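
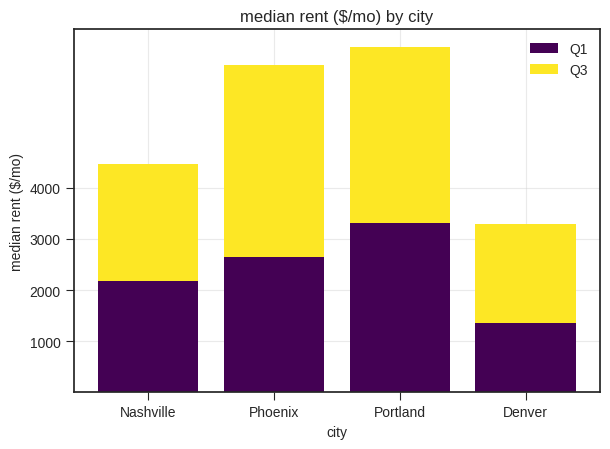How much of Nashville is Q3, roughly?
Q3 top ≈ 4000, bottom ≈ 2000; segment ≈ 2000.

≈ 2000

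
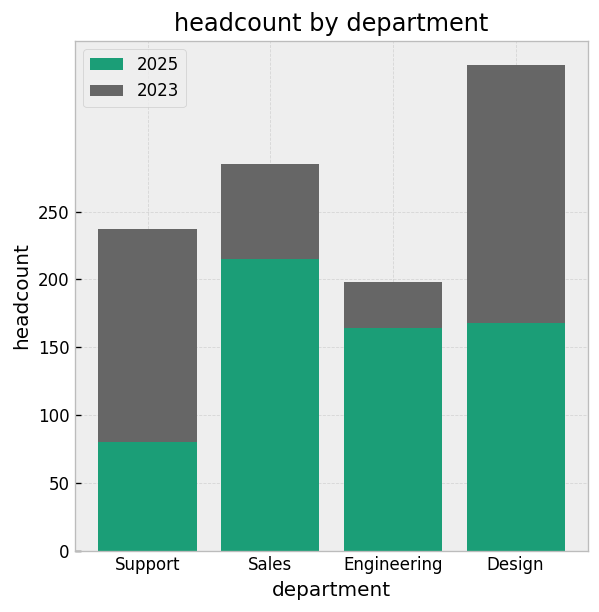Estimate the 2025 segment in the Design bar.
≈ 150

2025 top ≈ 150, bottom ≈ 0; segment ≈ 150.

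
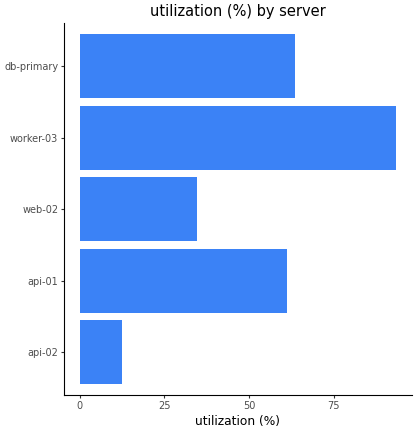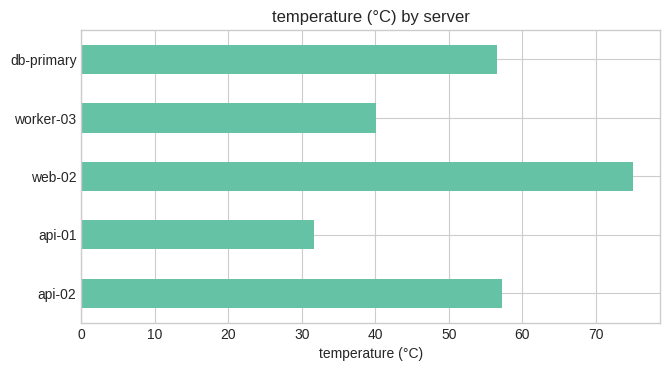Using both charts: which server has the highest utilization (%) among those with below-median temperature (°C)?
Chart 2 median temperature (°C) ≈ 60; below-median servers: api-01, worker-03. Among those, worker-03 has the highest utilization (%) (≈ 90).

worker-03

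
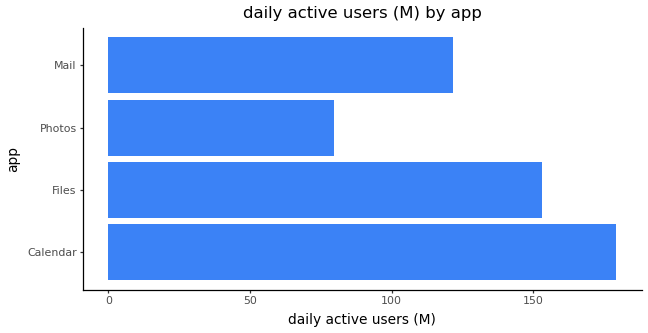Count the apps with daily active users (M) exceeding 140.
Above 140: Calendar, Files.

2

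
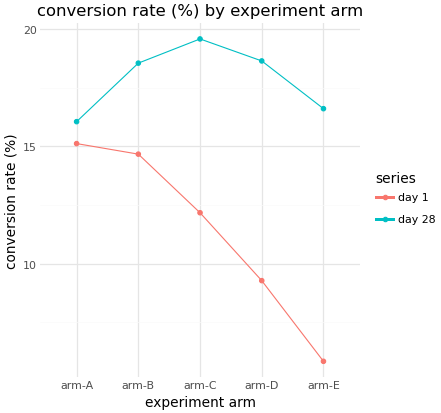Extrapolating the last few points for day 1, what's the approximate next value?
≈ 3

Last three: 12, 10, 6 → slope ≈ -3/step → next ≈ 3.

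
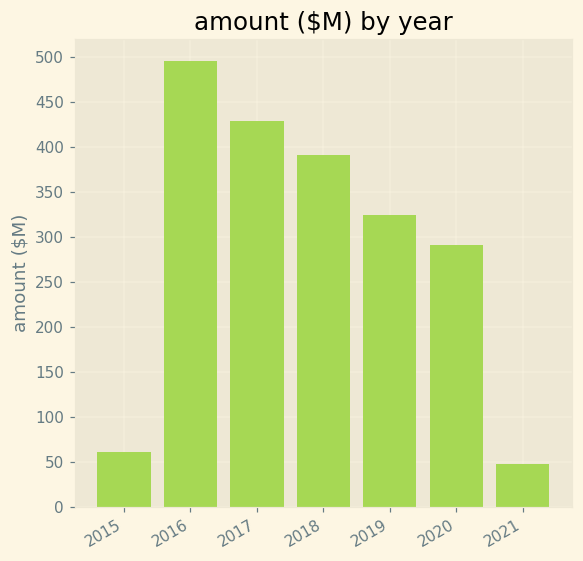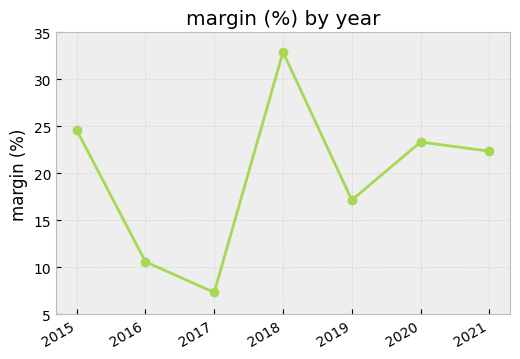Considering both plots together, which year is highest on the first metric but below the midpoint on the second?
Chart 2 median margin (%) ≈ 20; below-median years: 2016, 2017, 2019. Among those, 2016 has the highest amount ($M) (≈ 500).

2016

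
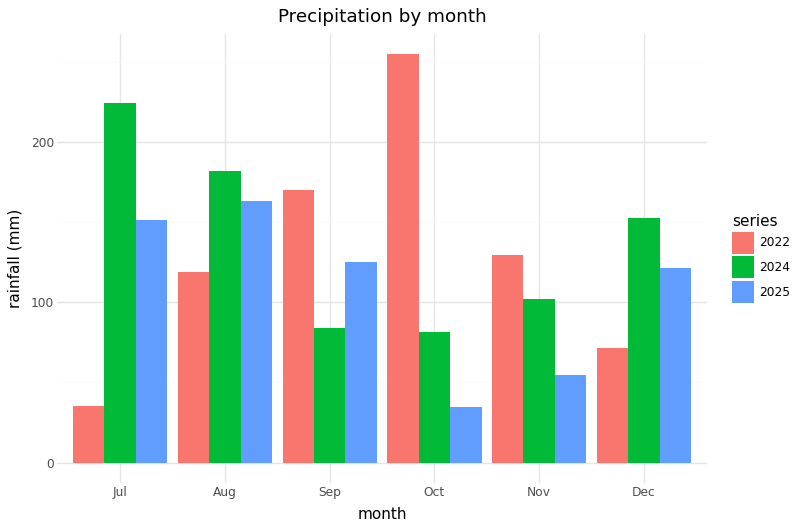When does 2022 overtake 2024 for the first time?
Sep

Aug: 2022 ≈ 125 vs 2024 ≈ 175 (not yet); Sep: 2022 ≈ 175 vs 2024 ≈ 75 (first crossover).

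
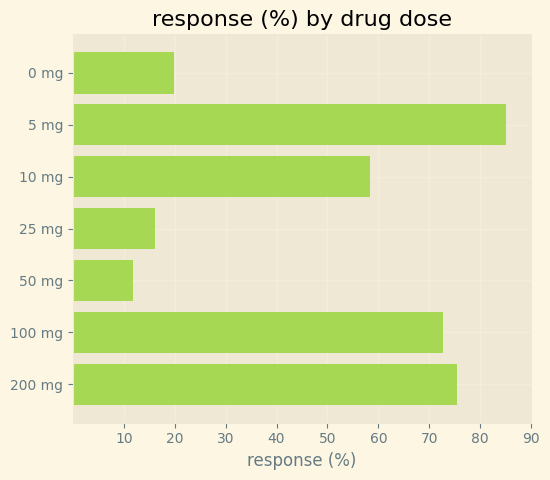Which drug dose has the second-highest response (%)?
200 mg

Top 3: 5 mg ≈ 90, 200 mg ≈ 80, 100 mg ≈ 70.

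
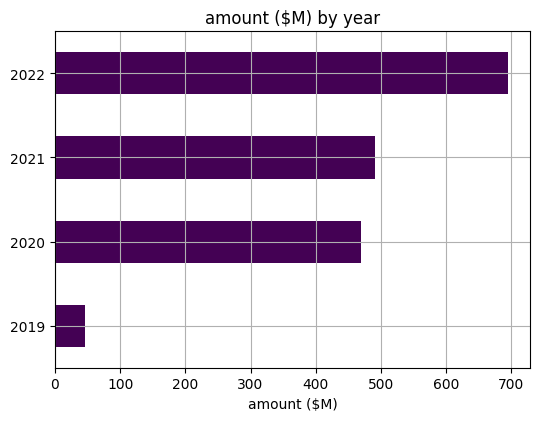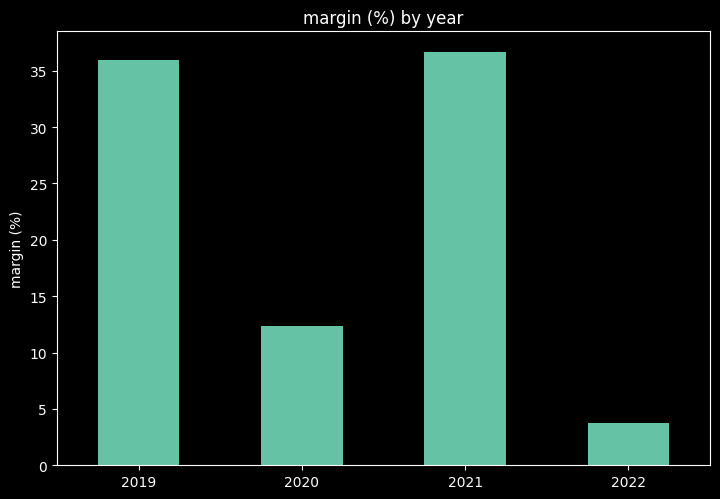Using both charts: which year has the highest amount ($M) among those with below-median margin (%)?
2022

Chart 2 median margin (%) ≈ 25; below-median years: 2020, 2022. Among those, 2022 has the highest amount ($M) (≈ 700).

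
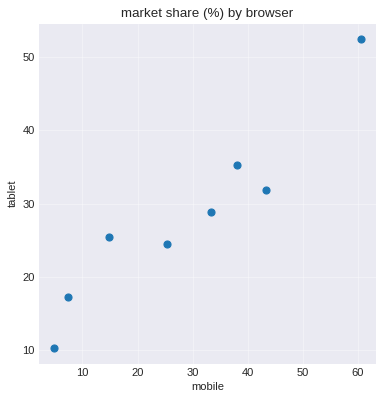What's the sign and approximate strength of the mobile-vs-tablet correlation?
Points are positively correlated; strong (|r| ≈ 1.0).

positive, strong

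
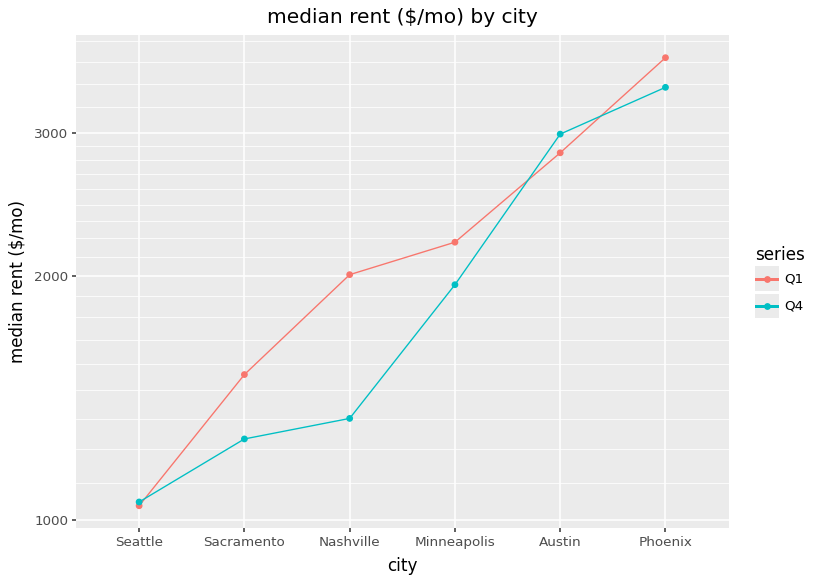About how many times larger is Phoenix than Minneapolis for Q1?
Phoenix ≈ 3500, Minneapolis ≈ 2000; 3500/2000 ≈ 1.75.

≈ 1.75×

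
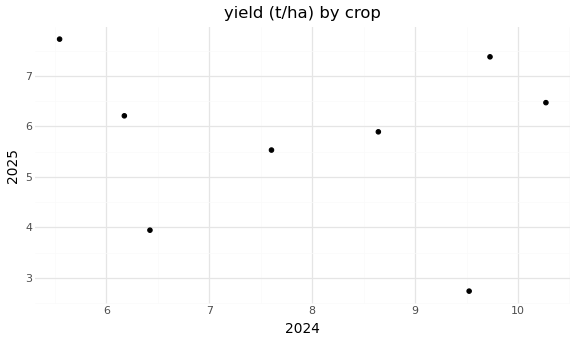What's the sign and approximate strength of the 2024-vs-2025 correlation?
Points are roughly uncorrelated; weak (|r| ≈ 0.1).

no clear correlation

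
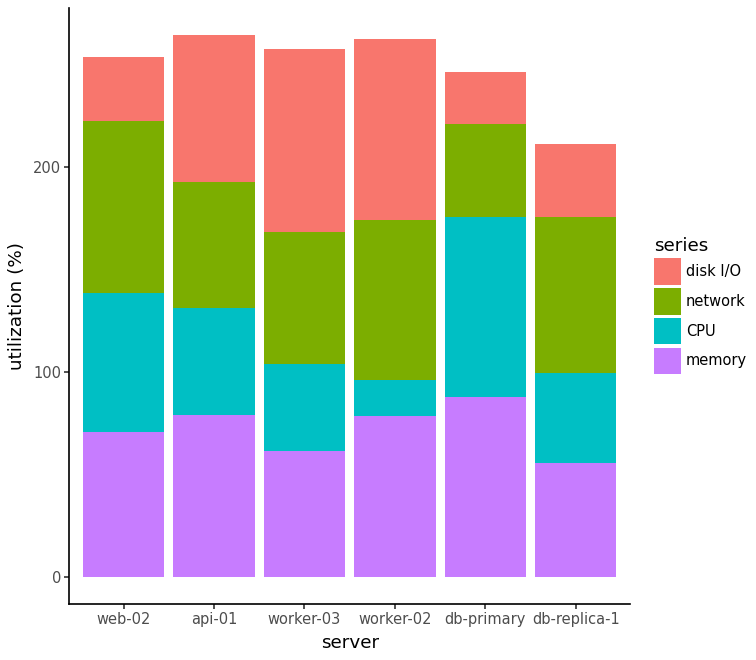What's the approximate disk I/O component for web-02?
disk I/O top ≈ 250, bottom ≈ 225; segment ≈ 25.

≈ 25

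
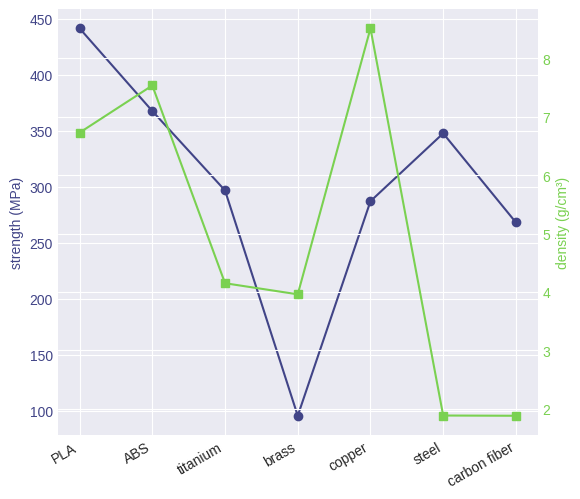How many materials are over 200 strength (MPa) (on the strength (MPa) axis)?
Above 200: PLA, ABS, titanium, copper, steel, carbon fiber.

6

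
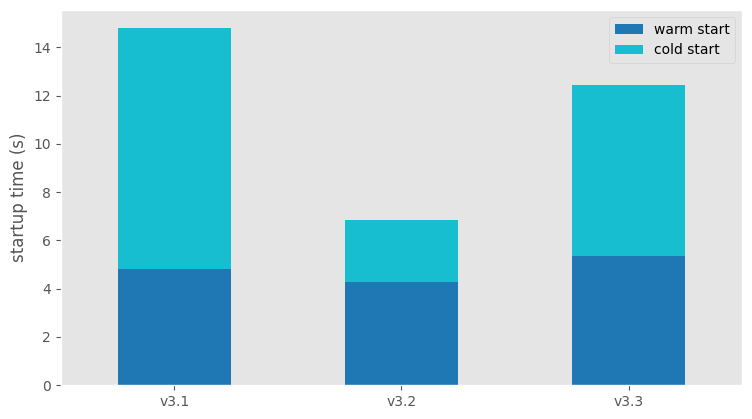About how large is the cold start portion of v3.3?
≈ 6

cold start top ≈ 12, bottom ≈ 6; segment ≈ 6.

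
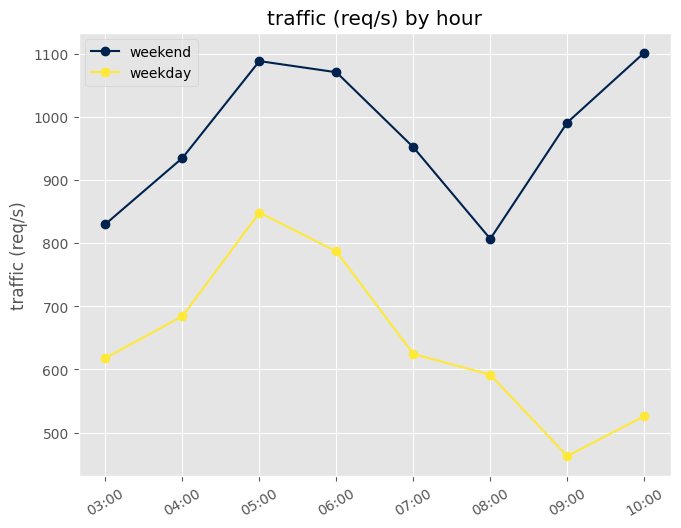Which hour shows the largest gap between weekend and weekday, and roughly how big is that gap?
10:00: weekend ≈ 1100, weekday ≈ 500 → gap ≈ 600. Next-largest (09:00) is only ≈ 500.

10:00, ≈ 600 req/s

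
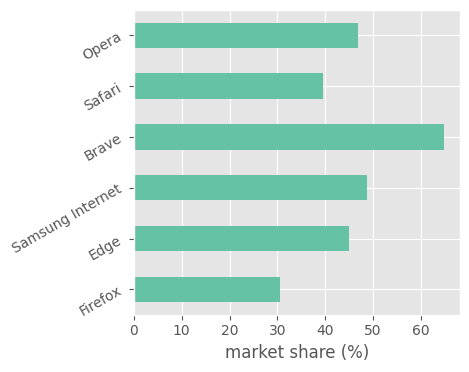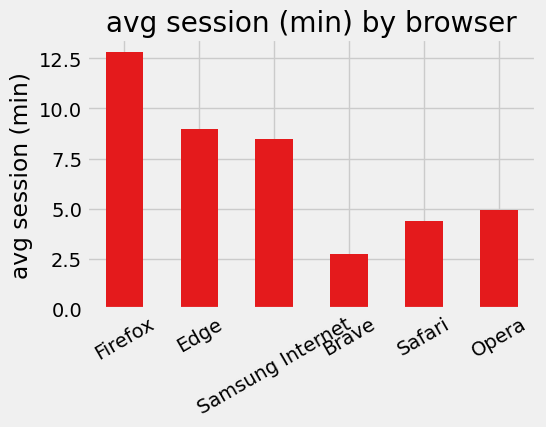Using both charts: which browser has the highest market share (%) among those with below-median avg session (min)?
Chart 2 median avg session (min) ≈ 6; below-median browsers: Brave, Safari, Opera. Among those, Brave has the highest market share (%) (≈ 60).

Brave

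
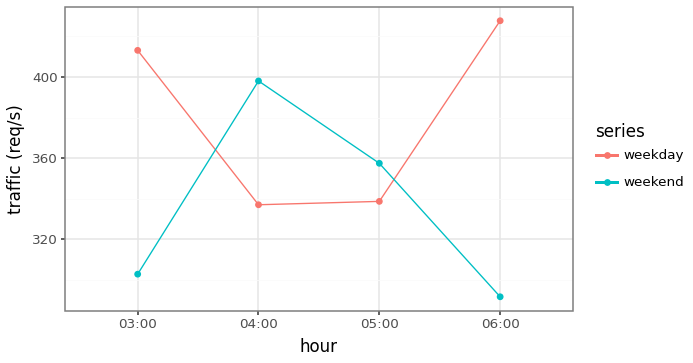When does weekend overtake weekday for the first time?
03:00: weekend ≈ 300 vs weekday ≈ 420 (not yet); 04:00: weekend ≈ 400 vs weekday ≈ 340 (first crossover).

04:00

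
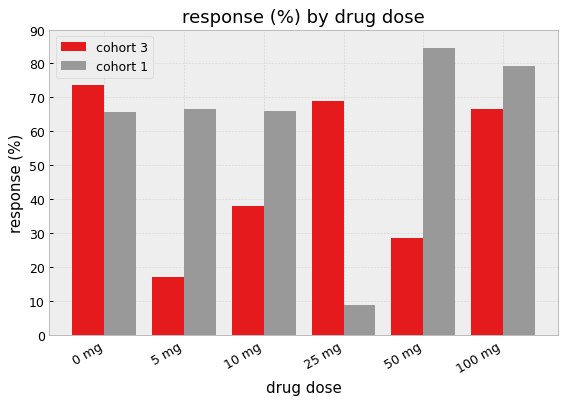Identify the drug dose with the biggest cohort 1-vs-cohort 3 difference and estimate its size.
25 mg, ≈ 60 %

25 mg: cohort 1 ≈ 10, cohort 3 ≈ 70 → gap ≈ 60. Next-largest (50 mg) is only ≈ 50.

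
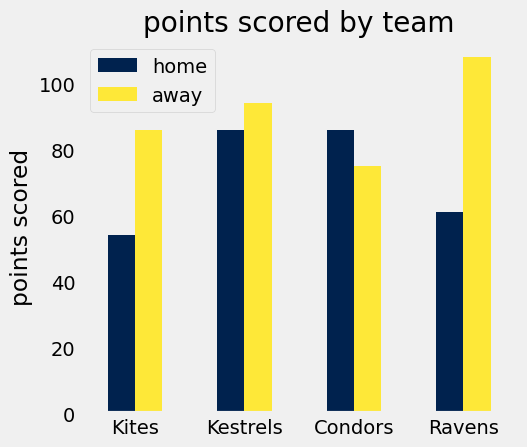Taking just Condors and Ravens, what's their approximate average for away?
≈ 95

(80 + 110) / 2 ≈ 95.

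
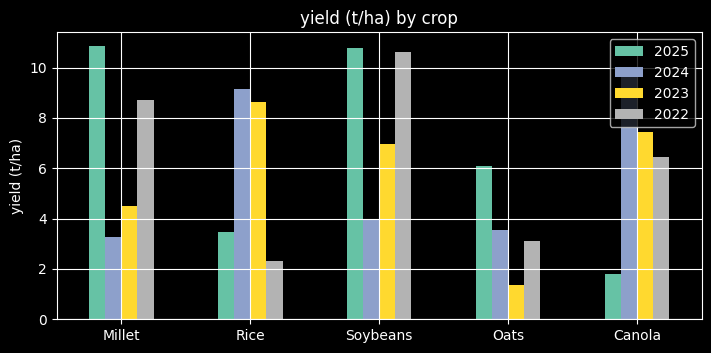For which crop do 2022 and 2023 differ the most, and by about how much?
Rice: 2022 ≈ 2, 2023 ≈ 9 → gap ≈ 7. Next-largest (Millet) is only ≈ 4.

Rice, ≈ 7 t/ha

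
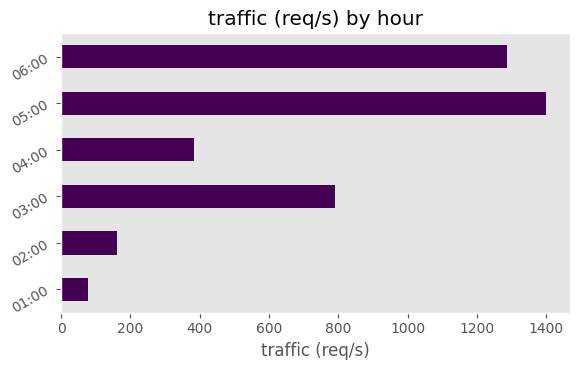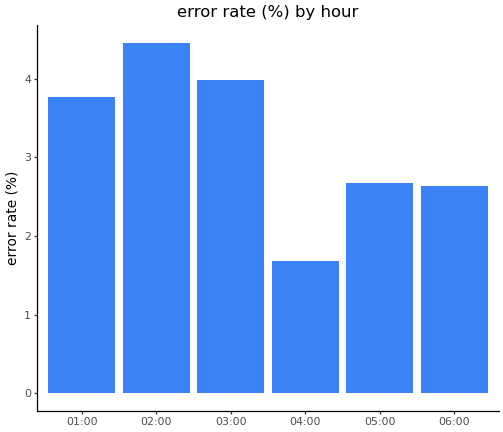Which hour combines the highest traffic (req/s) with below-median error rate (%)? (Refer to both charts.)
05:00

Chart 2 median error rate (%) ≈ 3; below-median hours: 04:00, 05:00, 06:00. Among those, 05:00 has the highest traffic (req/s) (≈ 1400).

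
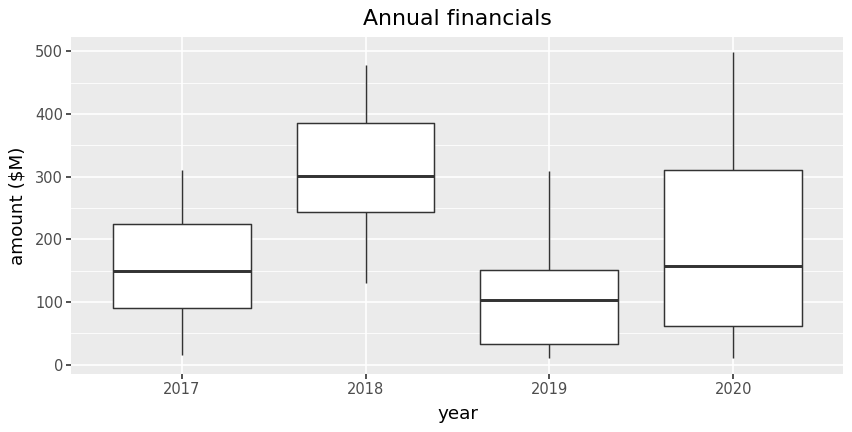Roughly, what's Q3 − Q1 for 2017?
≈ 120

Q3 ≈ 220, Q1 ≈ 100; IQR ≈ 120.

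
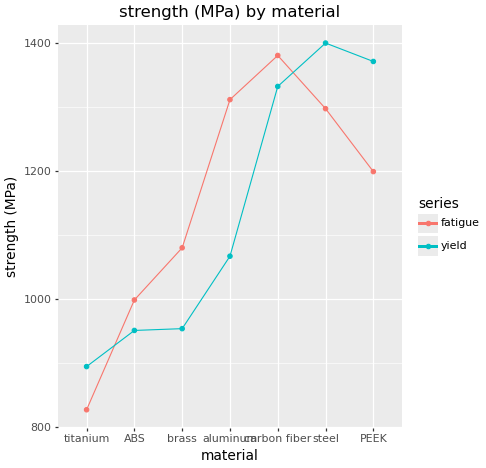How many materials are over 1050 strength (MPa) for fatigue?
5

Above 1050: brass, aluminum, carbon fiber, steel, PEEK.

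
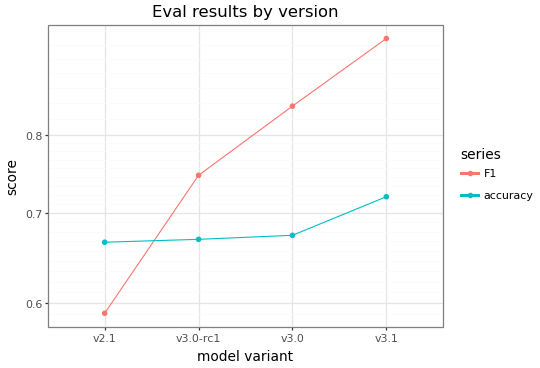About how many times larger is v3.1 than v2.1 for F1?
v3.1 ≈ 0.95, v2.1 ≈ 0.60; 0.95/0.60 ≈ 1.58.

≈ 1.58×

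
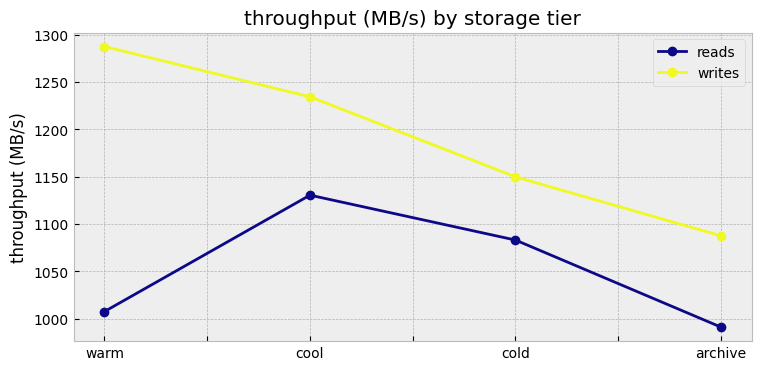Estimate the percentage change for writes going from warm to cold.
≈ -11.5%

warm ≈ 1300, cold ≈ 1150; (1150 − 1300) / 1300 ≈ -11.5%.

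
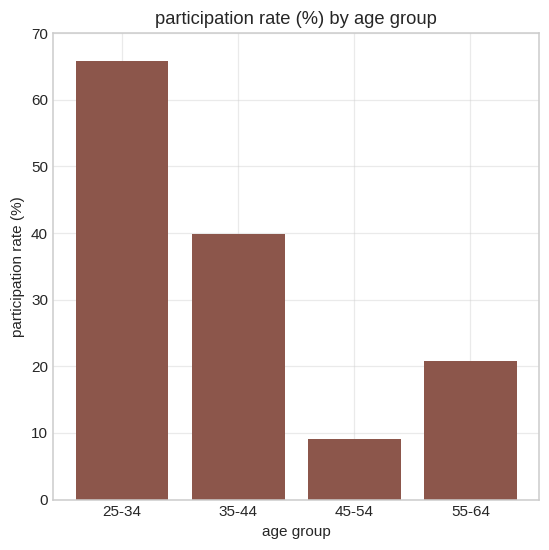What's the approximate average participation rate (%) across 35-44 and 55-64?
≈ 30

(40 + 20) / 2 ≈ 30.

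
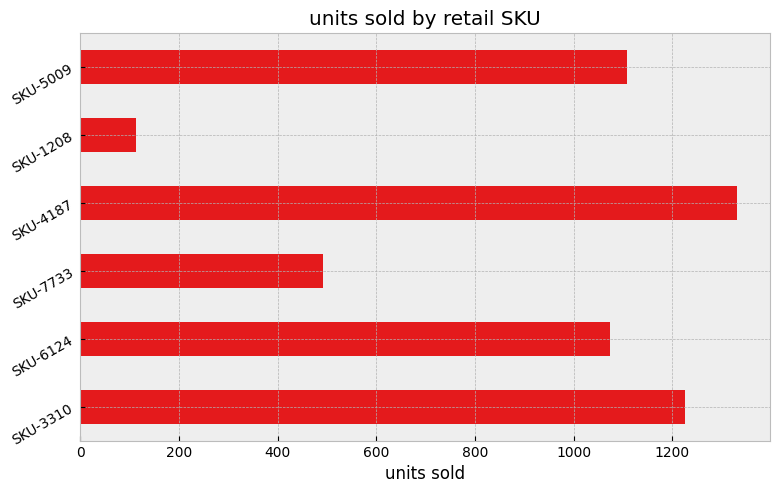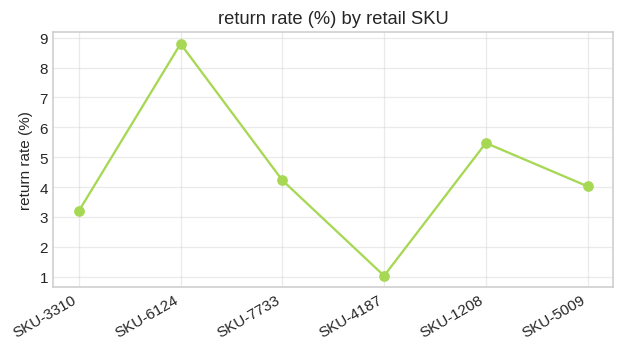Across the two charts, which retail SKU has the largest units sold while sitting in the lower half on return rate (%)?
SKU-4187

Chart 2 median return rate (%) ≈ 4; below-median retail SKUs: SKU-3310, SKU-4187, SKU-5009. Among those, SKU-4187 has the highest units sold (≈ 1400).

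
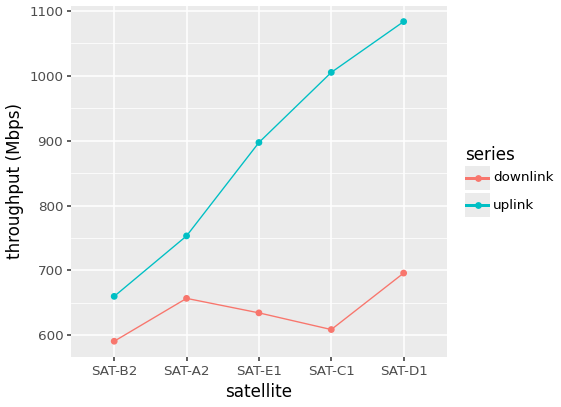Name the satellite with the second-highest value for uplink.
Top 3 for uplink: SAT-D1 ≈ 1100, SAT-C1 ≈ 1000, SAT-E1 ≈ 900.

SAT-C1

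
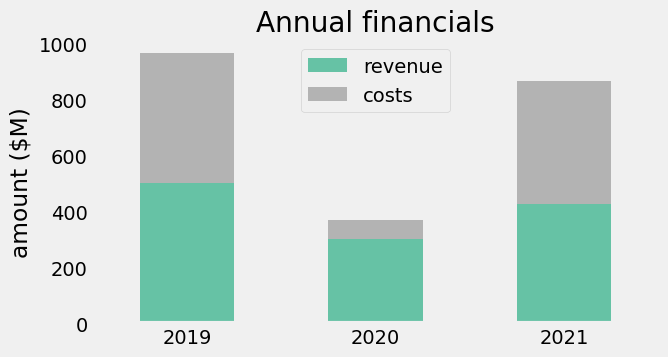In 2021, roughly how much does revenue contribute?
revenue top ≈ 400, bottom ≈ 0; segment ≈ 400.

≈ 400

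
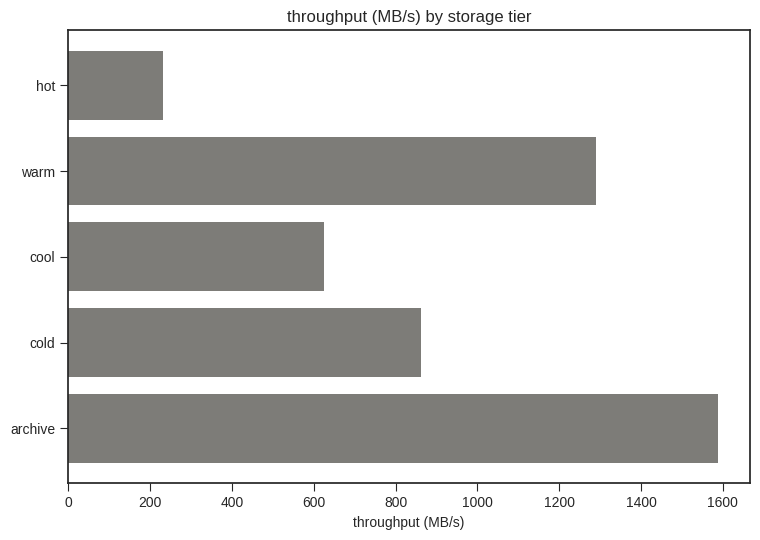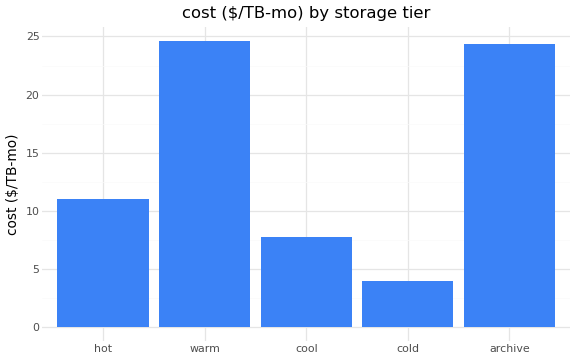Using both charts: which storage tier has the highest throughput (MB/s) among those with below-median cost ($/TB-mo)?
Chart 2 median cost ($/TB-mo) ≈ 10; below-median storage tiers: cool, cold. Among those, cold has the highest throughput (MB/s) (≈ 800).

cold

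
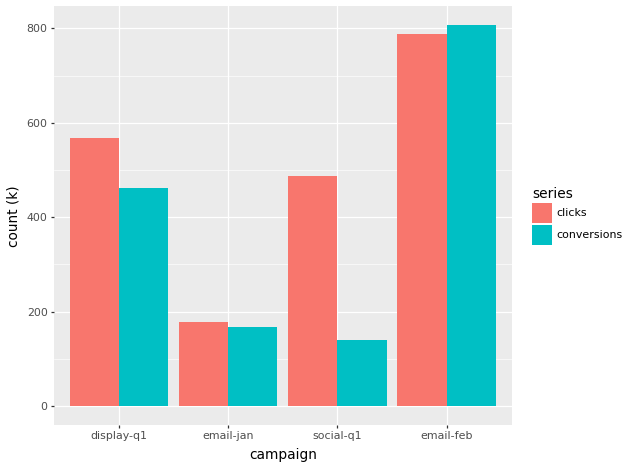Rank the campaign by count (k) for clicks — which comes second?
Top 3 for clicks: email-feb ≈ 800, display-q1 ≈ 600, social-q1 ≈ 500.

display-q1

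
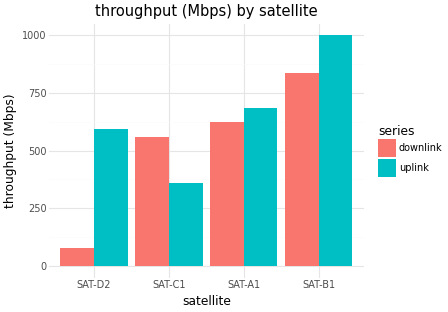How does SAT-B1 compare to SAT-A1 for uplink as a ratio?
SAT-B1 ≈ 1000, SAT-A1 ≈ 700; 1000/700 ≈ 1.43.

≈ 1.43×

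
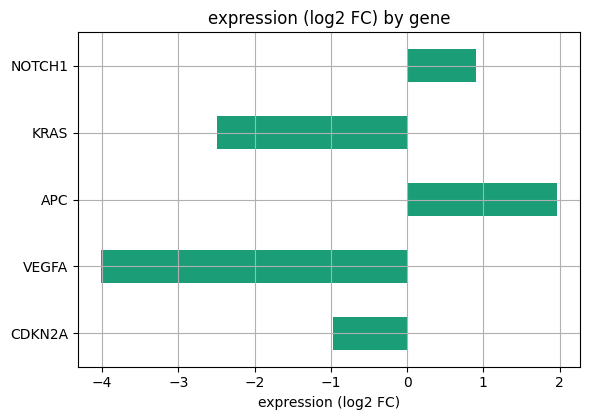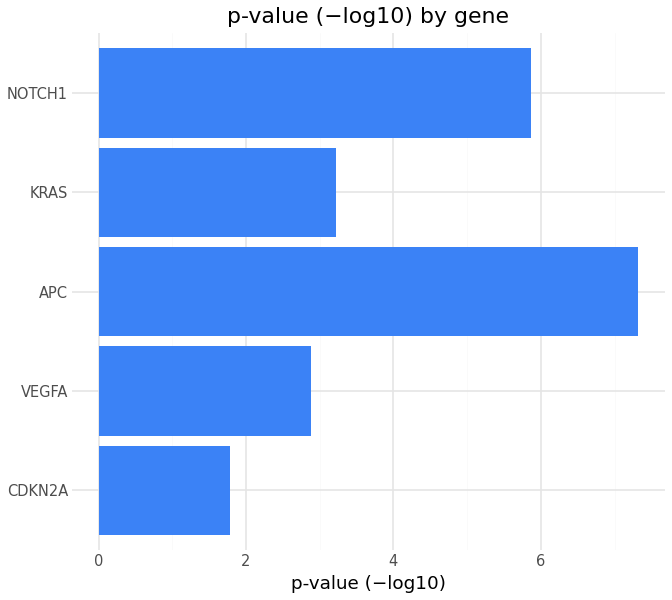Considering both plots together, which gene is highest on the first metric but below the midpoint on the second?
Chart 2 median p-value (−log10) ≈ 3; below-median genes: CDKN2A, VEGFA. Among those, CDKN2A has the highest expression (log2 FC) (≈ -1).

CDKN2A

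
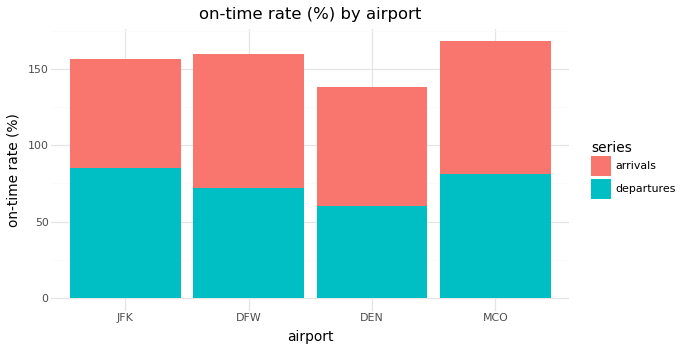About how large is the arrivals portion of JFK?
≈ 80

arrivals top ≈ 160, bottom ≈ 80; segment ≈ 80.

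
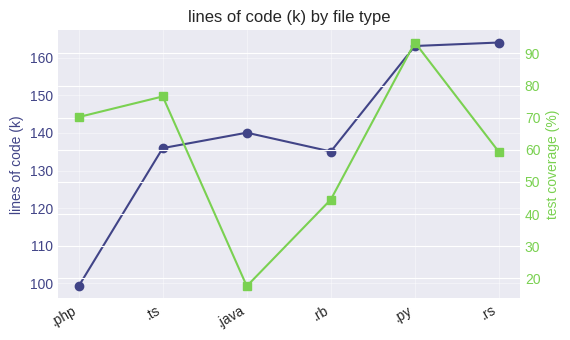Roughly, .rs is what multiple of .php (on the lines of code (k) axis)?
.rs ≈ 160, .php ≈ 100; 160/100 ≈ 1.6.

≈ 1.6×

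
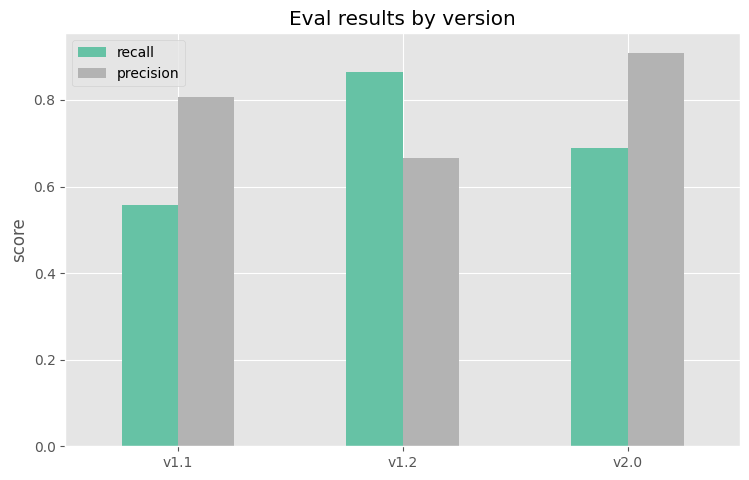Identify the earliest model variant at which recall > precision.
v1.1: recall ≈ 0.6 vs precision ≈ 0.8 (not yet); v1.2: recall ≈ 0.9 vs precision ≈ 0.7 (first crossover).

v1.2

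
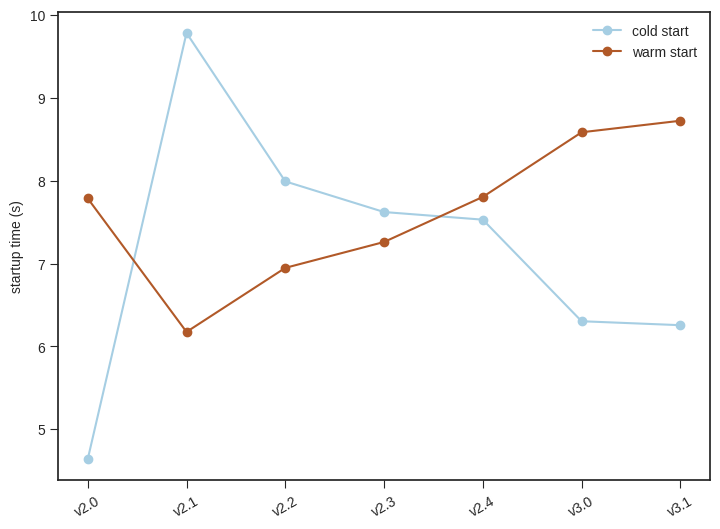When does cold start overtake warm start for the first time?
v2.0: cold start ≈ 4.5 vs warm start ≈ 8.0 (not yet); v2.1: cold start ≈ 10.0 vs warm start ≈ 6.0 (first crossover).

v2.1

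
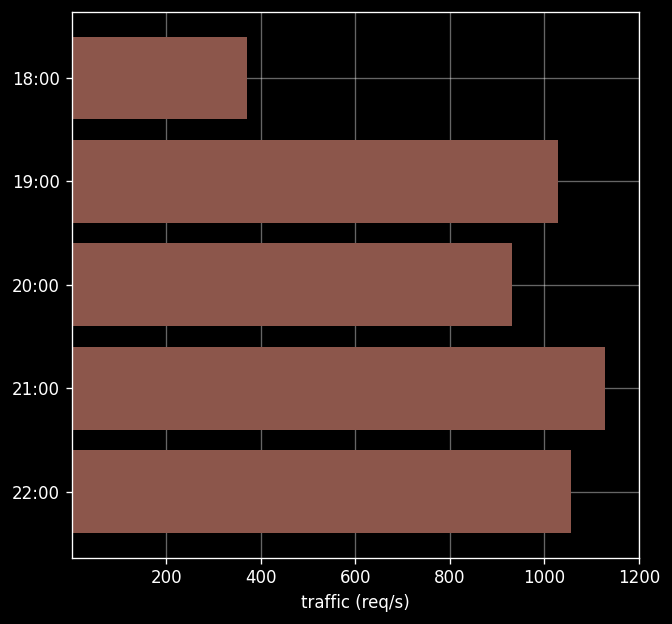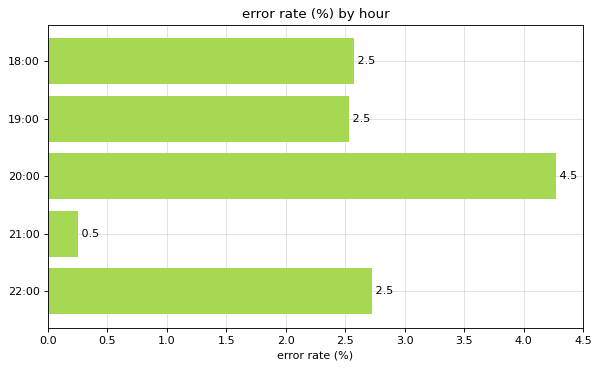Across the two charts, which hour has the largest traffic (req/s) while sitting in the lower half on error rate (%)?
Chart 2 median error rate (%) ≈ 2.5; below-median hours: 19:00, 21:00. Among those, 21:00 has the highest traffic (req/s) (≈ 1200).

21:00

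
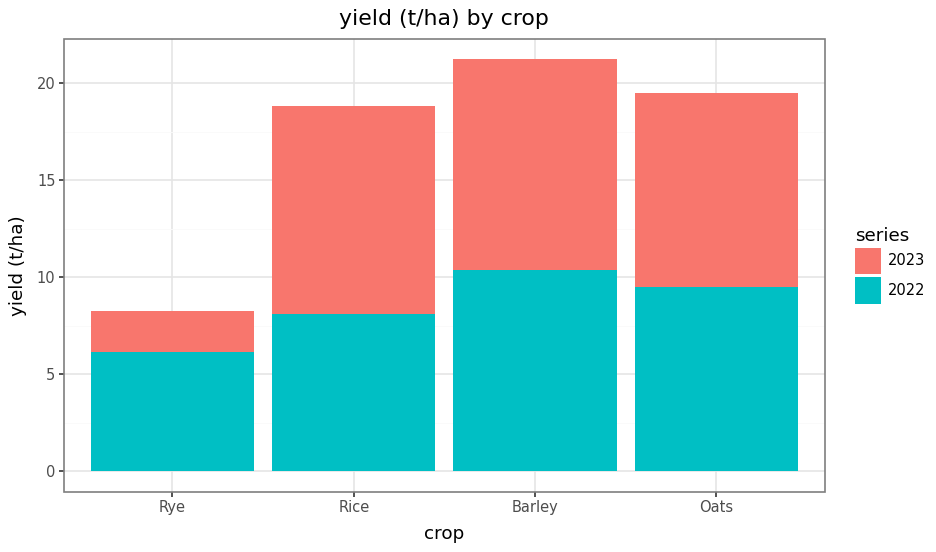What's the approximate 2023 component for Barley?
2023 top ≈ 22, bottom ≈ 10; segment ≈ 12.

≈ 12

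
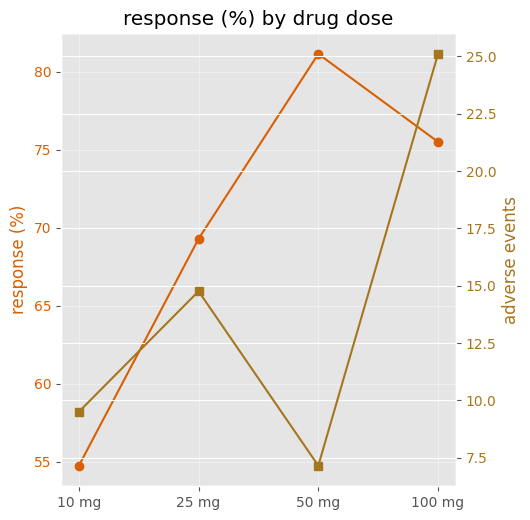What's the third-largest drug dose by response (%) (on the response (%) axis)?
Top 4 (on the response (%) axis): 50 mg ≈ 80, 100 mg ≈ 75, 25 mg ≈ 70, 10 mg ≈ 55.

25 mg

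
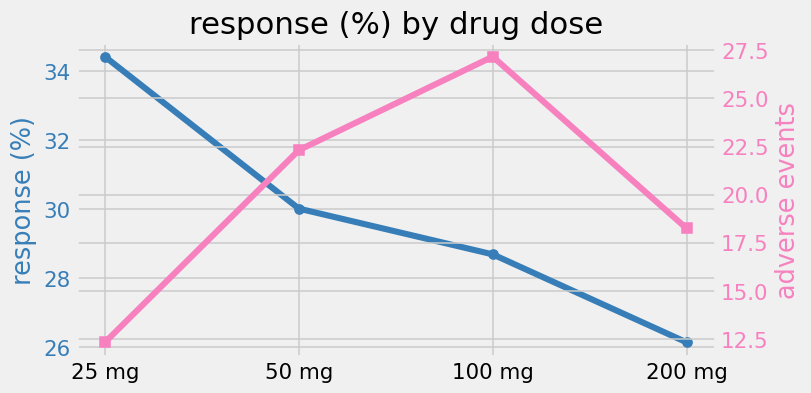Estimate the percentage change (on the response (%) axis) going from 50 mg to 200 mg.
≈ -13.3%

50 mg ≈ 30, 200 mg ≈ 26; (26 − 30) / 30 ≈ -13.3%.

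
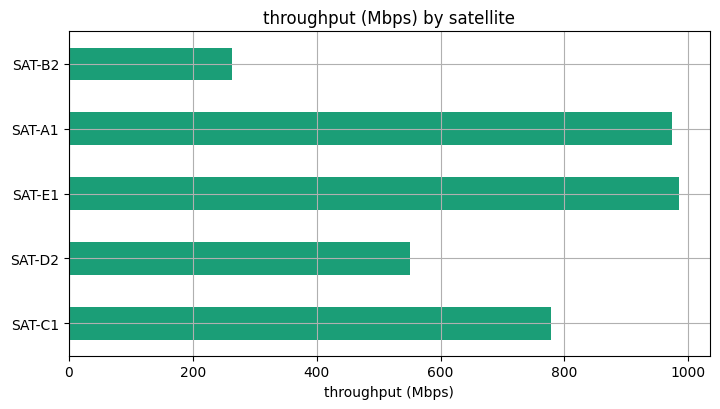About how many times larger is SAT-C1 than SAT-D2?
SAT-C1 ≈ 800, SAT-D2 ≈ 600; 800/600 ≈ 1.33.

≈ 1.33×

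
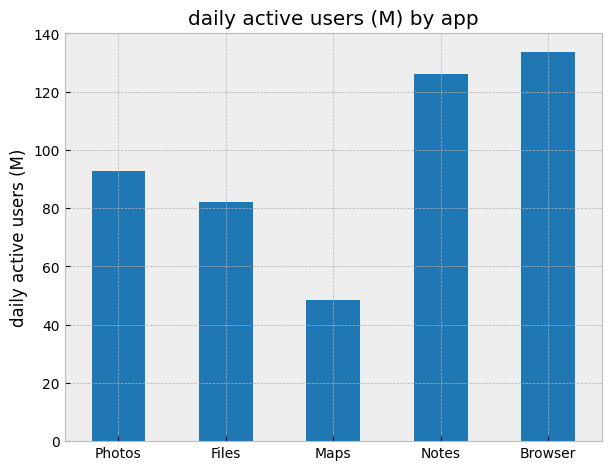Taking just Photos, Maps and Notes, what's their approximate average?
(100 + 40 + 120) / 3 ≈ 87.

≈ 87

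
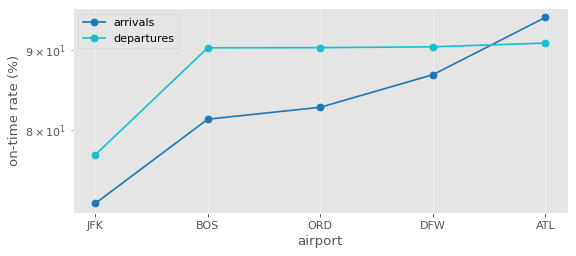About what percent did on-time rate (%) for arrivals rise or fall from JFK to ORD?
≈ +13.9%

JFK ≈ 72, ORD ≈ 82; (82 − 72) / 72 ≈ +13.9%.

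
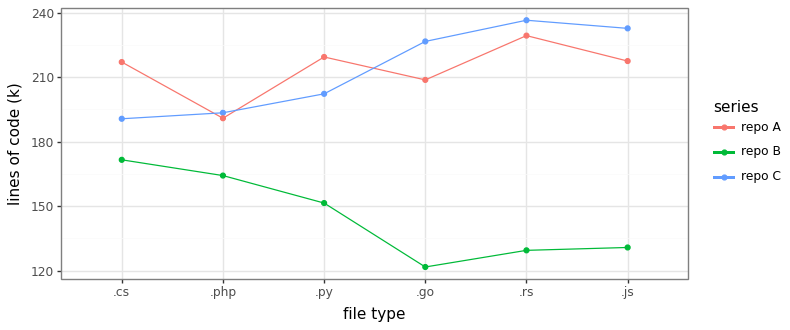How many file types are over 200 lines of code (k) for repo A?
Above 200: .cs, .py, .go, .rs, .js.

5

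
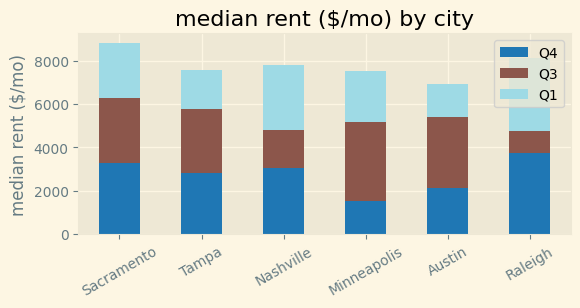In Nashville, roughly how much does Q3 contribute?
≈ 2000

Q3 top ≈ 5000, bottom ≈ 3000; segment ≈ 2000.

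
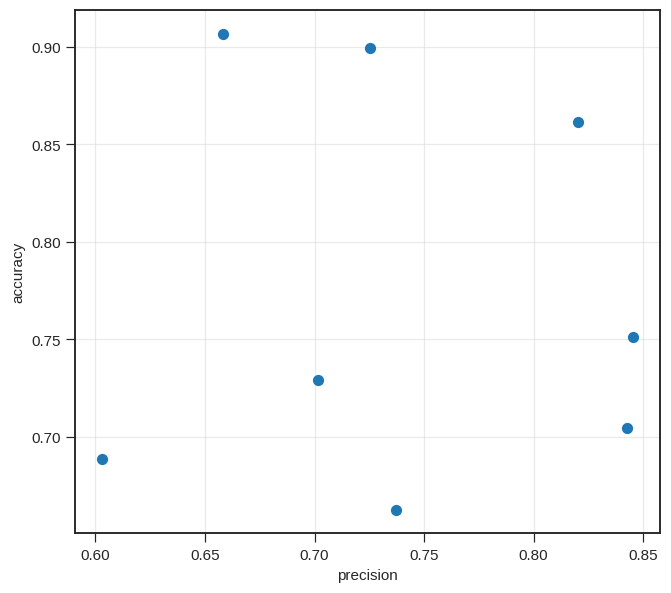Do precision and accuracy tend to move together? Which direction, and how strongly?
no clear correlation

Points are roughly uncorrelated; weak (|r| ≈ 0.0).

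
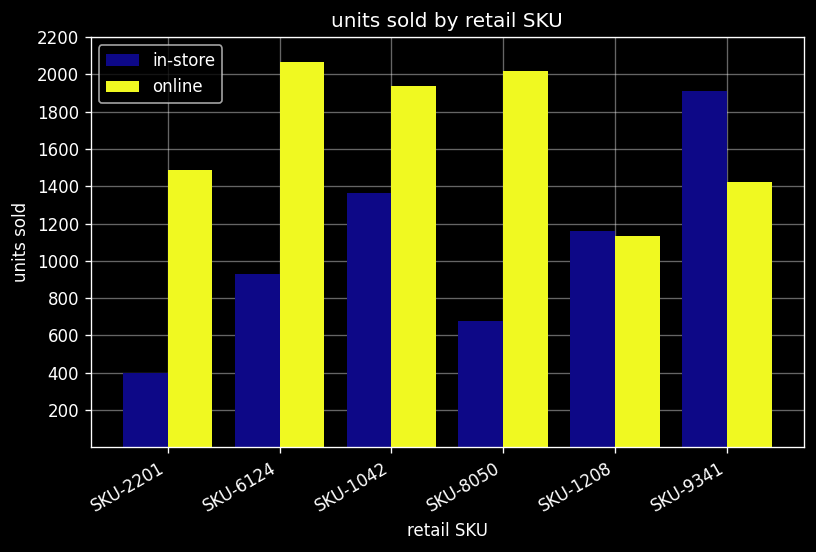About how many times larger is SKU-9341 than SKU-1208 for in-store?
≈ 1.67×

SKU-9341 ≈ 2000, SKU-1208 ≈ 1200; 2000/1200 ≈ 1.67.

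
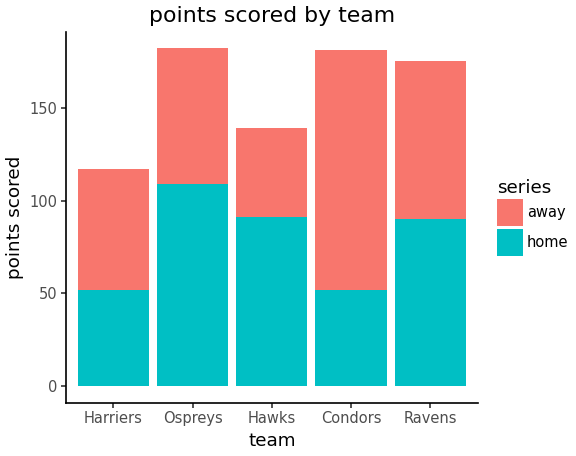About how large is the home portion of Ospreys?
≈ 100

home top ≈ 100, bottom ≈ 0; segment ≈ 100.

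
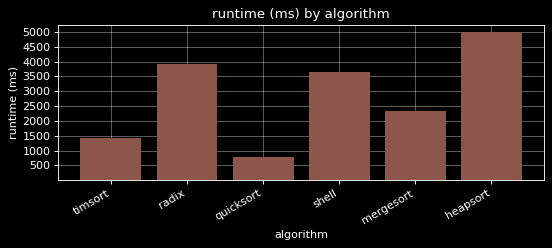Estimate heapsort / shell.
≈ 1.43×

heapsort ≈ 5000, shell ≈ 3500; 5000/3500 ≈ 1.43.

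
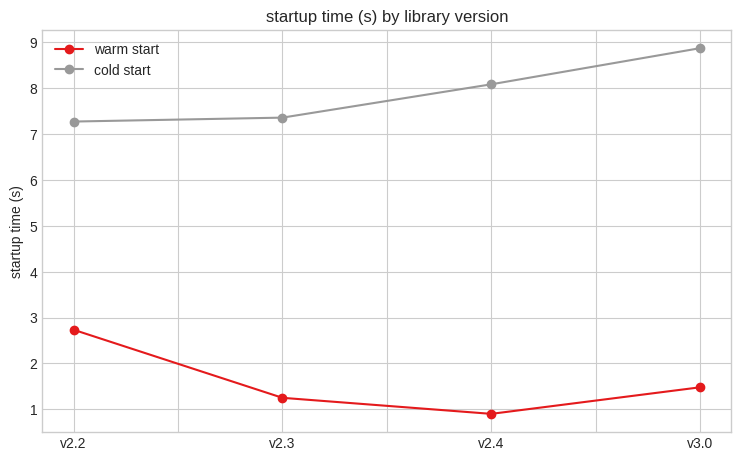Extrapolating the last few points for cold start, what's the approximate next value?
≈ 10

Last three: 7, 8, 9 → slope ≈ 1/step → next ≈ 10.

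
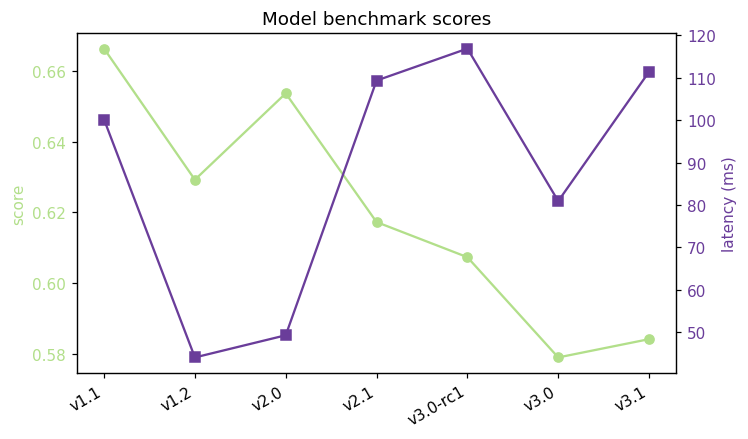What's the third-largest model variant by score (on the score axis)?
v1.2

Top 4 (on the score axis): v1.1 ≈ 0.67, v2.0 ≈ 0.65, v1.2 ≈ 0.63, v2.1 ≈ 0.62.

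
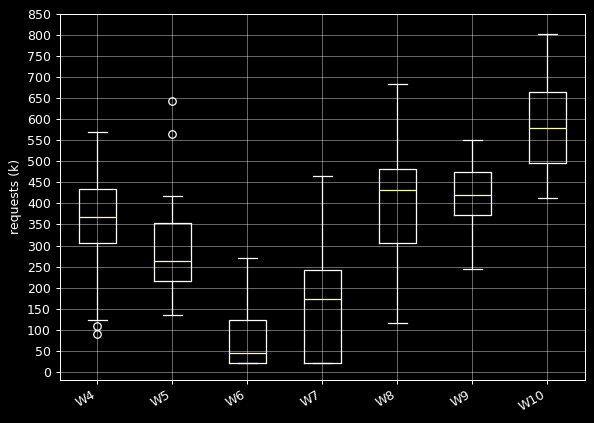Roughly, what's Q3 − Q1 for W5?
Q3 ≈ 350, Q1 ≈ 200; IQR ≈ 150.

≈ 150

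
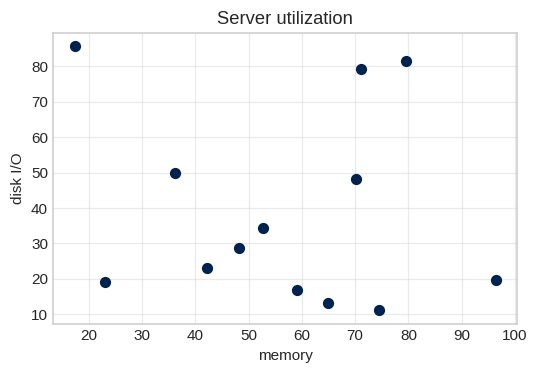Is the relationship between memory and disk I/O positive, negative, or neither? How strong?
Points are roughly uncorrelated; weak (|r| ≈ 0.1).

no clear correlation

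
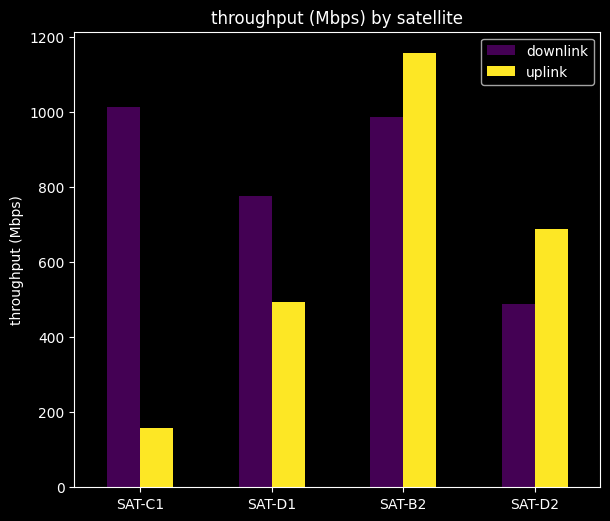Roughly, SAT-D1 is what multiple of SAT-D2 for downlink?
≈ 1.6×

SAT-D1 ≈ 800, SAT-D2 ≈ 500; 800/500 ≈ 1.6.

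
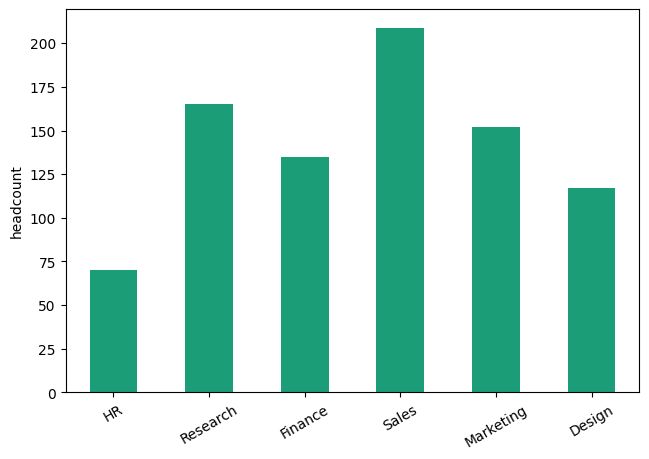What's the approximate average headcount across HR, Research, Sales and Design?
≈ 140

(80 + 160 + 200 + 120) / 4 ≈ 140.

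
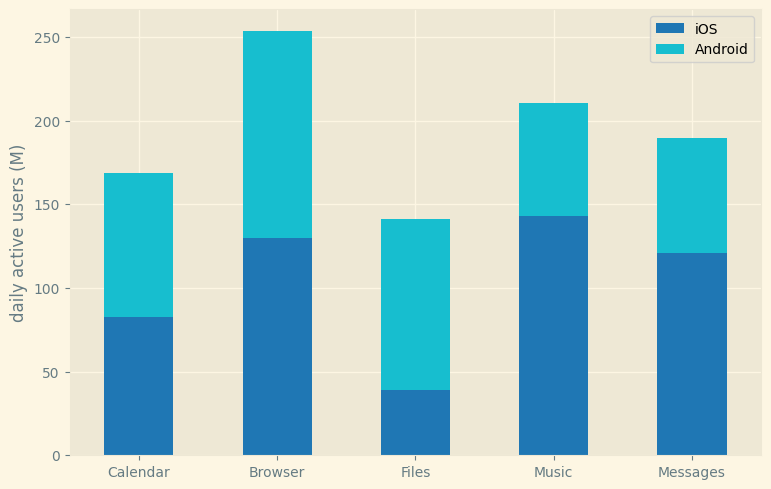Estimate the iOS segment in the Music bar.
≈ 150

iOS top ≈ 150, bottom ≈ 0; segment ≈ 150.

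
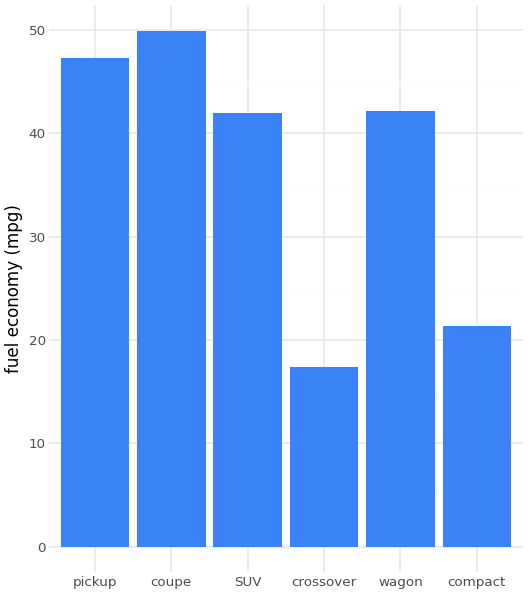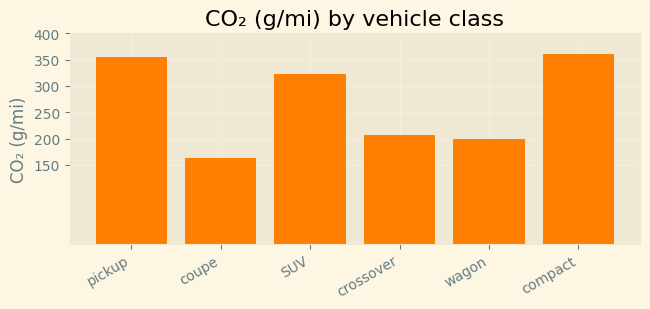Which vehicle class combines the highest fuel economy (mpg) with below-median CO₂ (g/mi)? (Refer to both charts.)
Chart 2 median CO₂ (g/mi) ≈ 250; below-median vehicle classes: coupe, crossover, wagon. Among those, coupe has the highest fuel economy (mpg) (≈ 50).

coupe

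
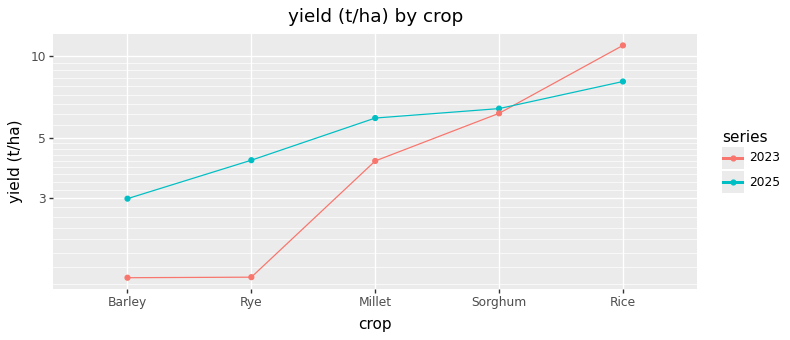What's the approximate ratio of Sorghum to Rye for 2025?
≈ 1.5×

Sorghum ≈ 6, Rye ≈ 4; 6/4 ≈ 1.5.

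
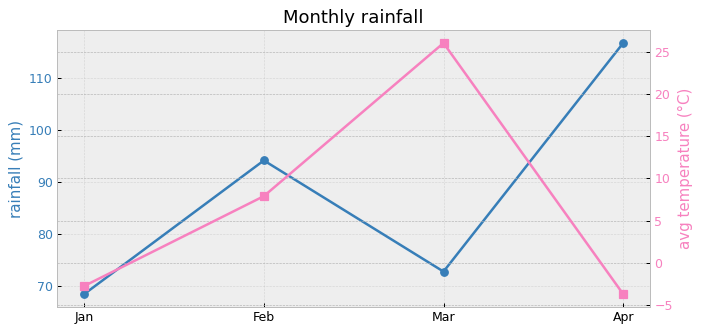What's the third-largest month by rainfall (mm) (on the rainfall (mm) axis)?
Mar

Top 4 (on the rainfall (mm) axis): Apr ≈ 115, Feb ≈ 95, Mar ≈ 75, Jan ≈ 70.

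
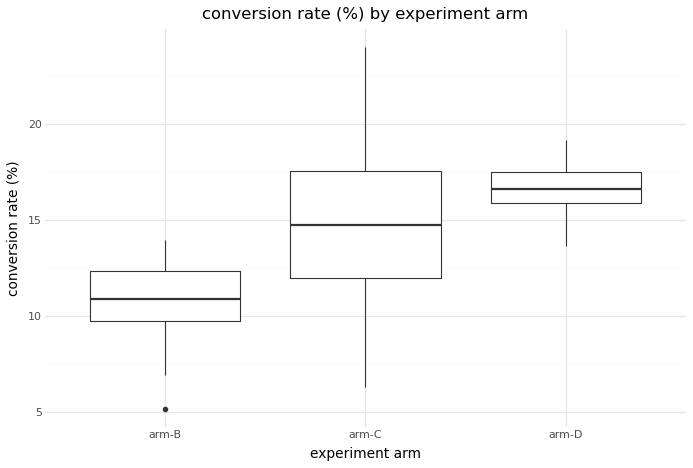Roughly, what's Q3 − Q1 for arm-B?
≈ 3.0

Q3 ≈ 12.5, Q1 ≈ 9.5; IQR ≈ 3.0.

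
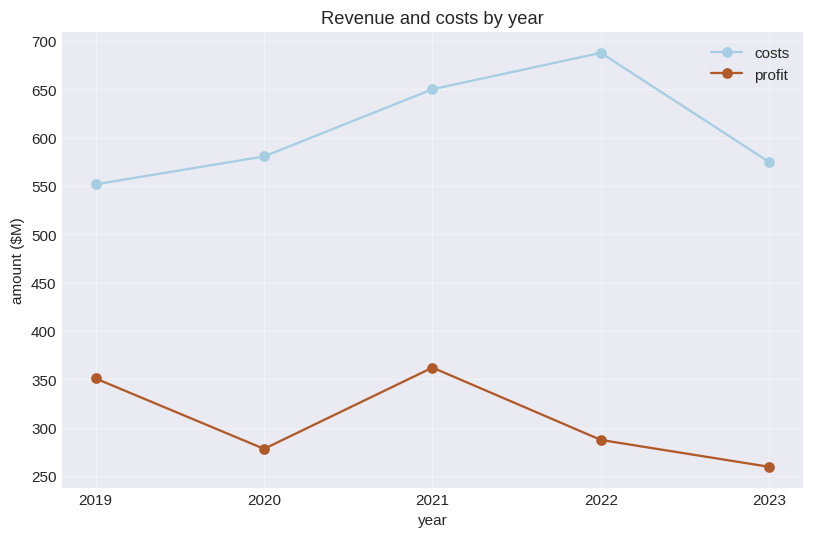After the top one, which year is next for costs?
Top 3 for costs: 2022 ≈ 700, 2021 ≈ 650, 2020 ≈ 600.

2021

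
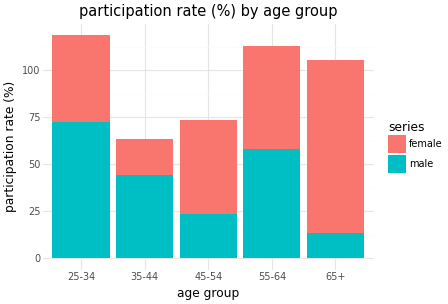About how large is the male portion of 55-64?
≈ 60

male top ≈ 60, bottom ≈ 0; segment ≈ 60.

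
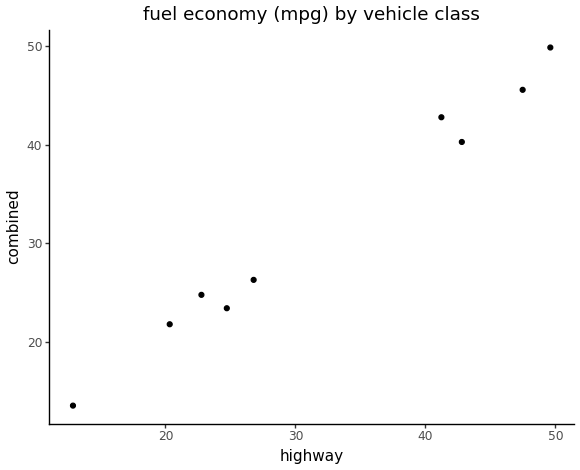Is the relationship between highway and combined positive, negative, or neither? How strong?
positive, strong

Points are positively correlated; strong (|r| ≈ 1.0).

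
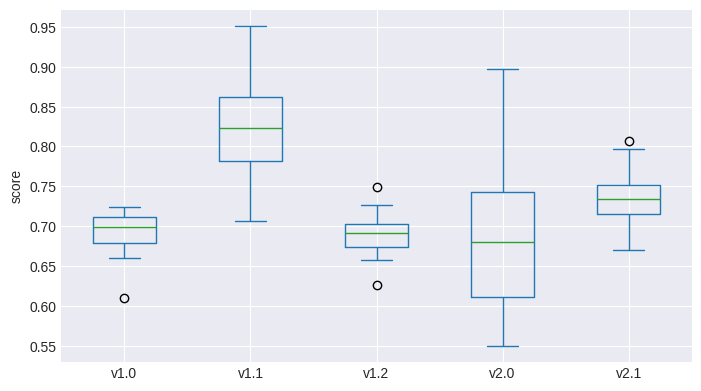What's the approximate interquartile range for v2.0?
≈ 0.12

Q3 ≈ 0.74, Q1 ≈ 0.62; IQR ≈ 0.12.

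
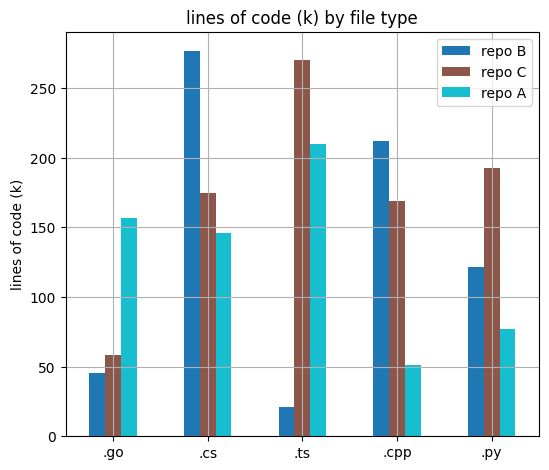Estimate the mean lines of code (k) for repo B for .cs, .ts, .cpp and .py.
(275 + 25 + 200 + 125) / 4 ≈ 156.

≈ 156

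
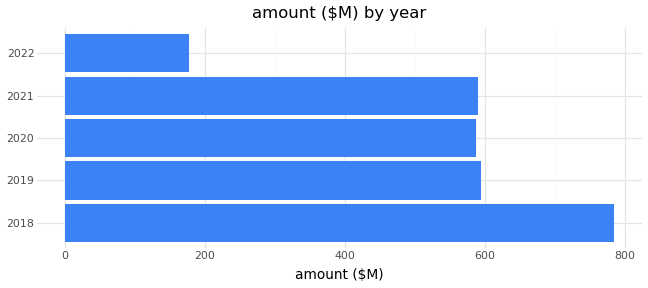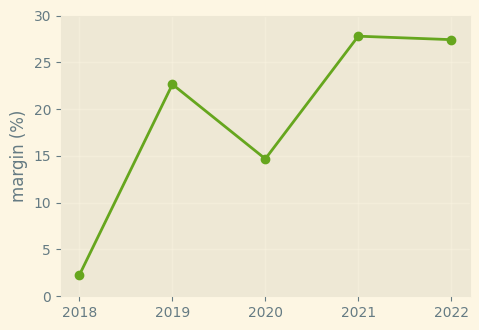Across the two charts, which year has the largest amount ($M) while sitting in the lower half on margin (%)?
2018

Chart 2 median margin (%) ≈ 25; below-median years: 2018, 2020. Among those, 2018 has the highest amount ($M) (≈ 800).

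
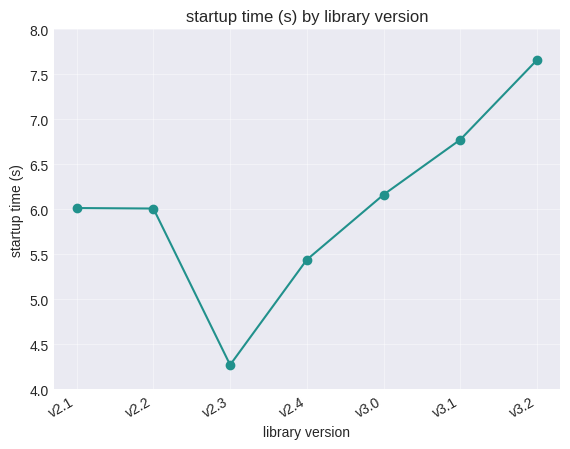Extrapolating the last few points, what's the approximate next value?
Last three: 6.0, 7.0, 7.5 → slope ≈ 0.75/step → next ≈ 8.25.

≈ 8.25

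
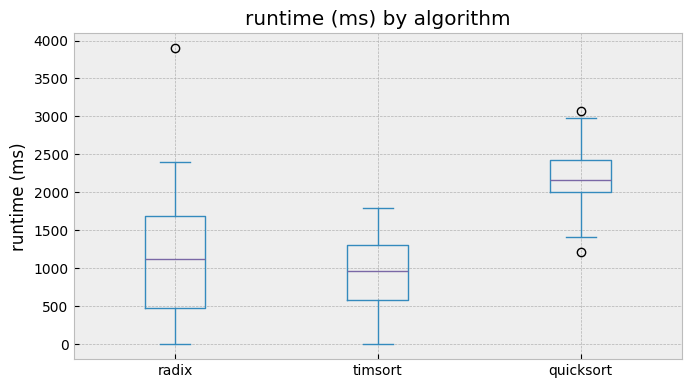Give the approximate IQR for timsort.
≈ 700

Q3 ≈ 1300, Q1 ≈ 600; IQR ≈ 700.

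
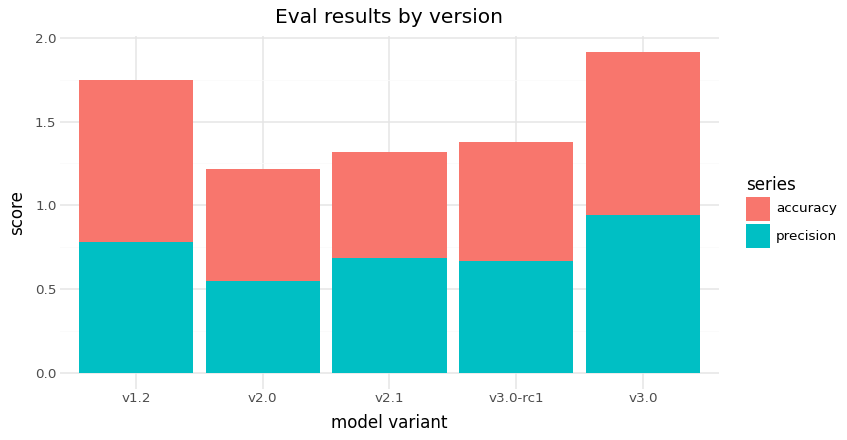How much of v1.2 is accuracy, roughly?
accuracy top ≈ 1.8, bottom ≈ 0.8; segment ≈ 1.0.

≈ 1.0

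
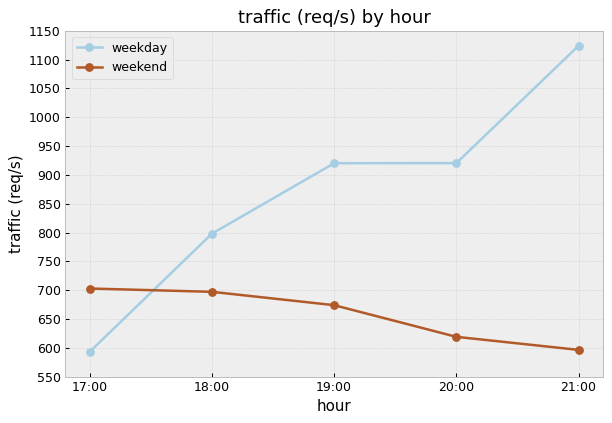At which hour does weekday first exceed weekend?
17:00: weekday ≈ 600 vs weekend ≈ 700 (not yet); 18:00: weekday ≈ 800 vs weekend ≈ 700 (first crossover).

18:00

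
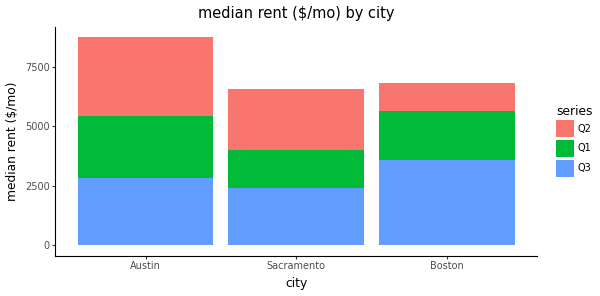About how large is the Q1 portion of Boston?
≈ 2000

Q1 top ≈ 6000, bottom ≈ 4000; segment ≈ 2000.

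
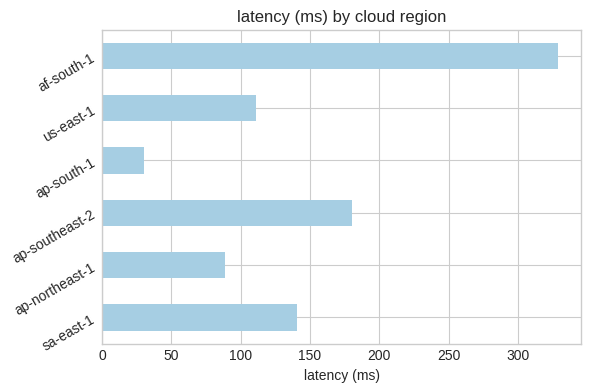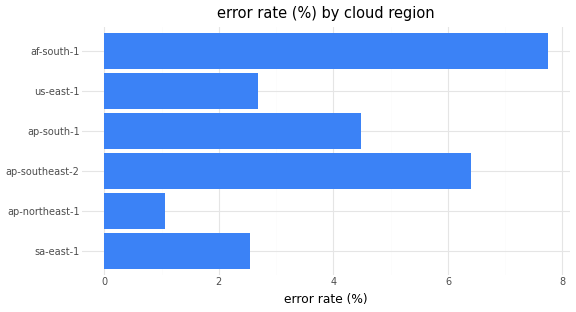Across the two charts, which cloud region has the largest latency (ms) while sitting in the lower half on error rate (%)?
Chart 2 median error rate (%) ≈ 4; below-median cloud regions: sa-east-1, ap-northeast-1, us-east-1. Among those, sa-east-1 has the highest latency (ms) (≈ 150).

sa-east-1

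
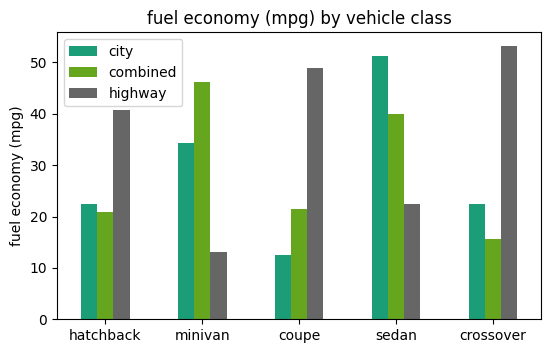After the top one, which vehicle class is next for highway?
Top 3 for highway: crossover ≈ 55, coupe ≈ 50, hatchback ≈ 40.

coupe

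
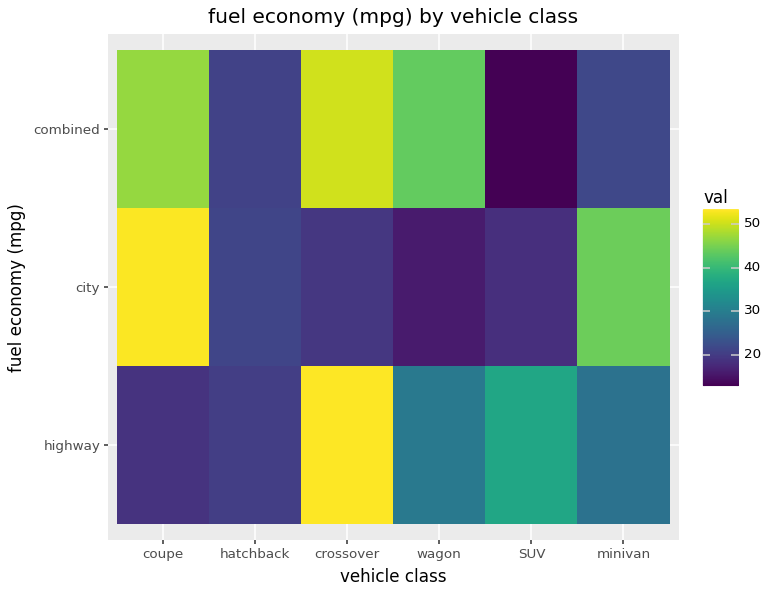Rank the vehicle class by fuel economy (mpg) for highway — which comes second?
SUV

Top 3 for highway: crossover ≈ 55, SUV ≈ 35, wagon ≈ 30.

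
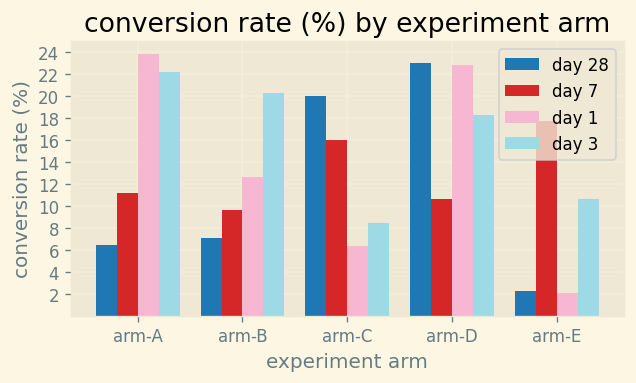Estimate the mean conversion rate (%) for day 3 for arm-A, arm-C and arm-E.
(22 + 8 + 10) / 3 ≈ 13.

≈ 13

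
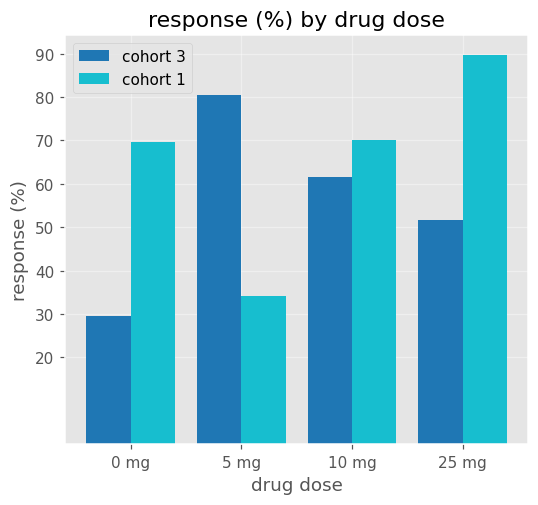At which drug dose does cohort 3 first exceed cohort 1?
0 mg: cohort 3 ≈ 30 vs cohort 1 ≈ 70 (not yet); 5 mg: cohort 3 ≈ 80 vs cohort 1 ≈ 30 (first crossover).

5 mg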